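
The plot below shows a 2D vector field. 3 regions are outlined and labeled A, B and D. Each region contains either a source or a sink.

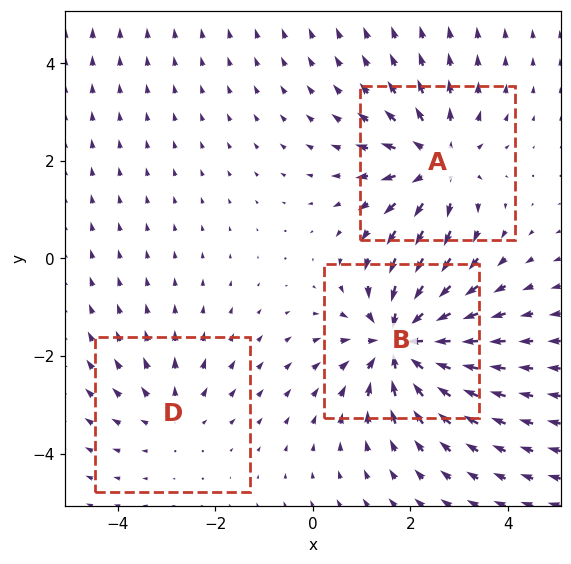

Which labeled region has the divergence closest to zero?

D

Divergence at each region's feature centre — A: about +4, B: about -5, D: about +2. Region D is closest to zero.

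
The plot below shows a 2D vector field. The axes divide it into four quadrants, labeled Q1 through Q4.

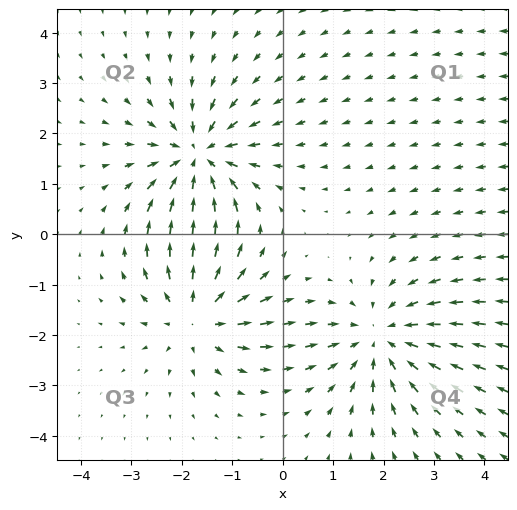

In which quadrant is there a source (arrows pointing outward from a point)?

The source sits at approximately (-1.7, -1.6), which lies in quadrant Q3. The divergence there is about +5, positive as expected for a source.

Q3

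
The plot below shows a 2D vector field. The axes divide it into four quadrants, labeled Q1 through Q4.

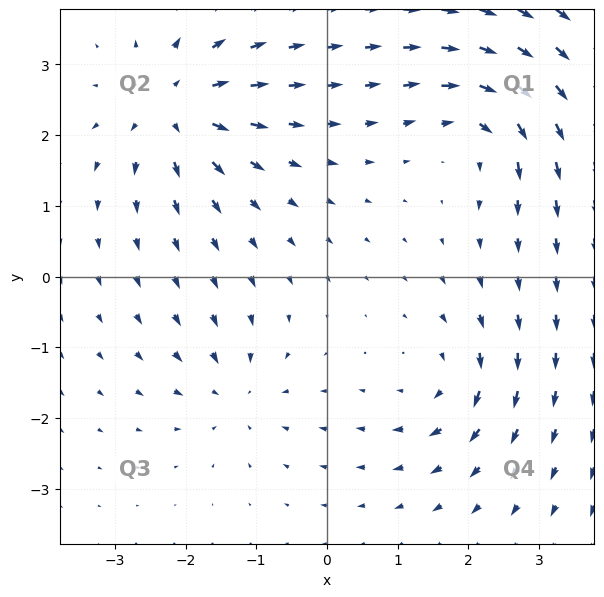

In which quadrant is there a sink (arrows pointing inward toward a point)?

Q3

The sink sits at approximately (-1.3, -1.6), which lies in quadrant Q3. The divergence there is about -4, negative as expected for a sink.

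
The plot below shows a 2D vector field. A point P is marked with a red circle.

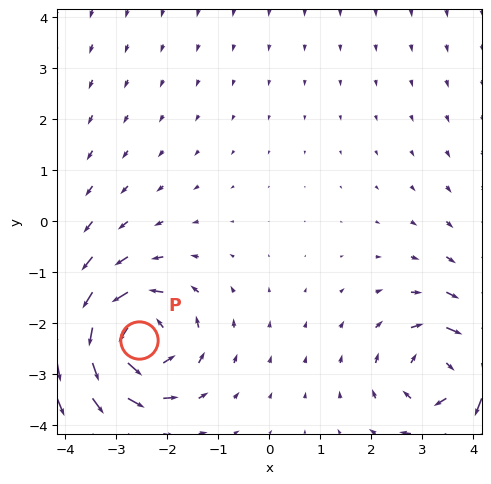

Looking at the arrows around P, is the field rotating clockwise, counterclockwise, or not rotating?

counterclockwise

Near P at (-2.6, -2.3) the arrows circulate counterclockwise. The curl (z-component) there is about +4; positive curl means counterclockwise rotation.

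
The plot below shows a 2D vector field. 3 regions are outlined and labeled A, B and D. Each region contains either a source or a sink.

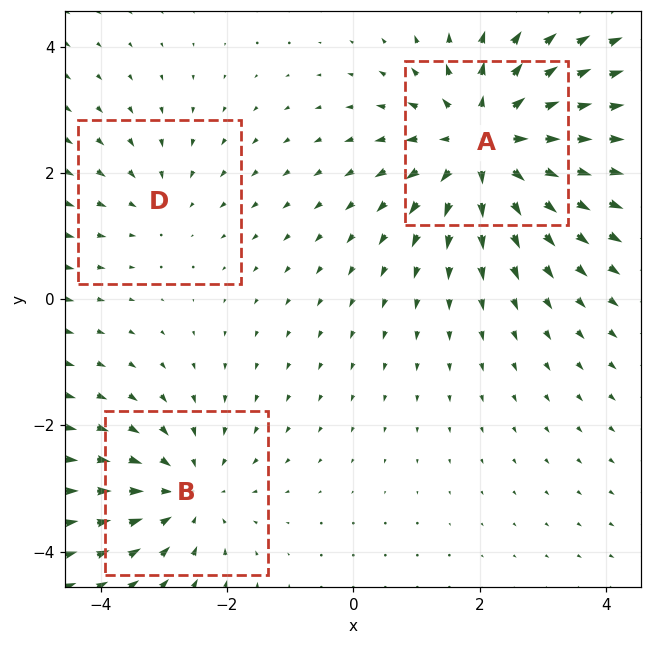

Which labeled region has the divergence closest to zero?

D

Divergence at each region's feature centre — A: about +5, B: about -3, D: about -2. Region D is closest to zero.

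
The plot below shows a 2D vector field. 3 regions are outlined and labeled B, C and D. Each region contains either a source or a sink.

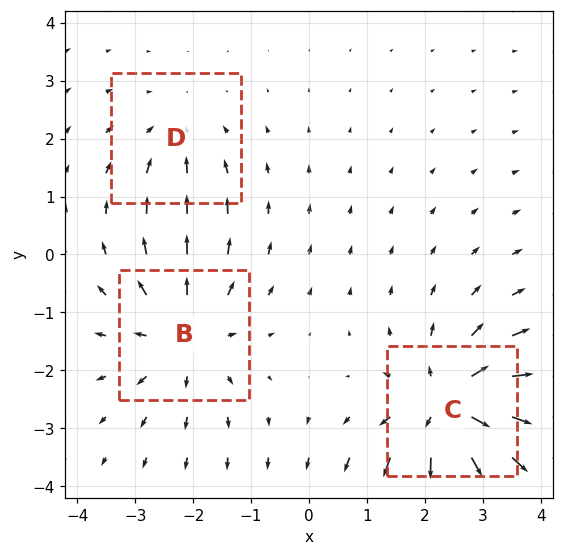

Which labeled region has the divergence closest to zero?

Divergence at each region's feature centre — B: about +3, C: about +5, D: about -2. Region D is closest to zero.

D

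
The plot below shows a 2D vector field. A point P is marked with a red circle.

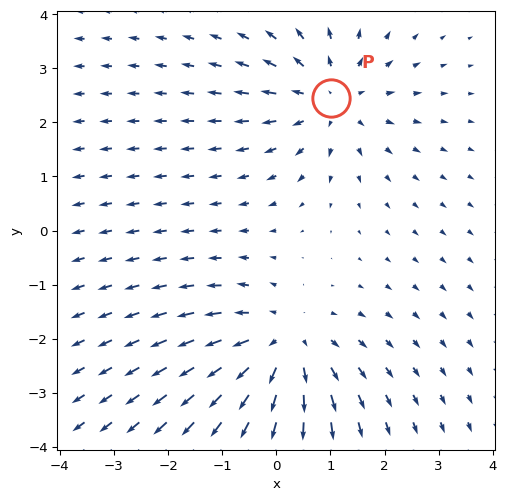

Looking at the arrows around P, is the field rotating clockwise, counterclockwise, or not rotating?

not rotating

Near P at (1.0, 2.4) the arrows show no circulation. The curl there is ≈0.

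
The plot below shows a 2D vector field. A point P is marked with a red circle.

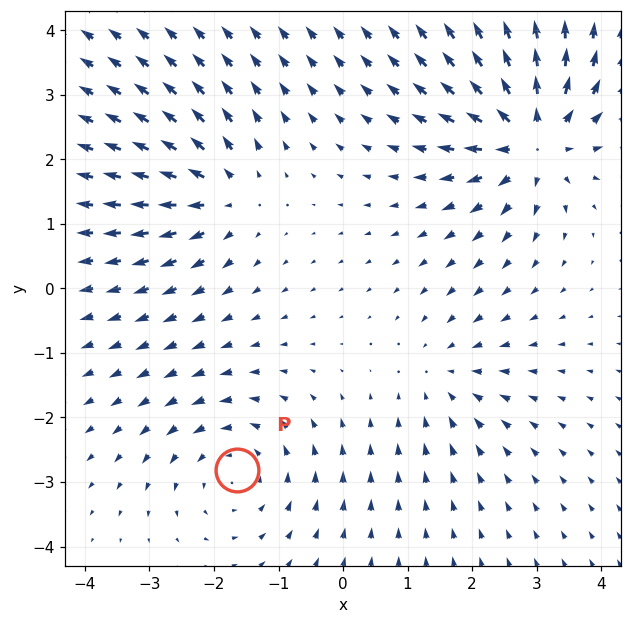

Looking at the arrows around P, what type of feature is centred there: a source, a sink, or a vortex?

At P (-1.6, -2.8) the arrows circulate counterclockwise. Divergence ≈0, curl about +3 — near-zero divergence with nonzero curl is a vortex.

vortex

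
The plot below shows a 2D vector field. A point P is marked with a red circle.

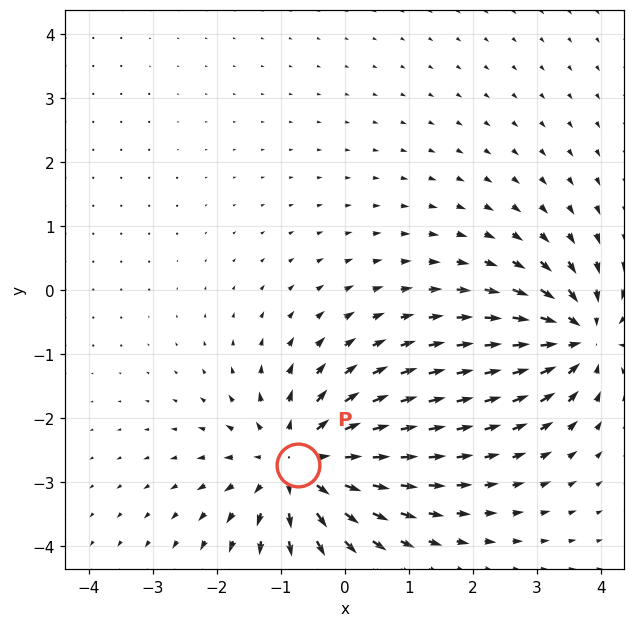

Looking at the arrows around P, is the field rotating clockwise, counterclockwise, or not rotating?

Near P at (-0.7, -2.7) the arrows show no circulation. The curl there is ≈0.

not rotating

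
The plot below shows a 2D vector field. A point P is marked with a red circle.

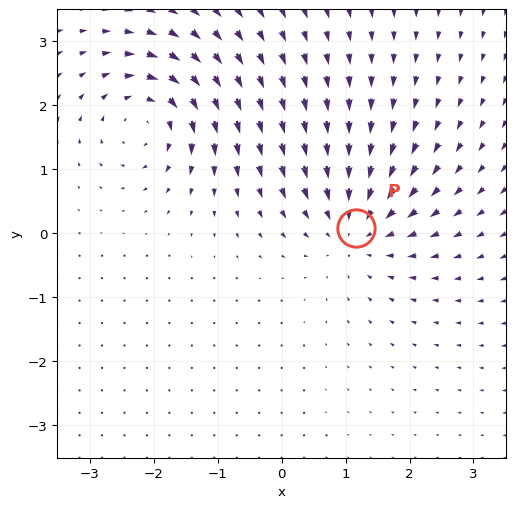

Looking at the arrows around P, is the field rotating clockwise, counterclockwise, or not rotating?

not rotating

Near P at (1.2, 0.1) the arrows show no circulation. The curl there is ≈0.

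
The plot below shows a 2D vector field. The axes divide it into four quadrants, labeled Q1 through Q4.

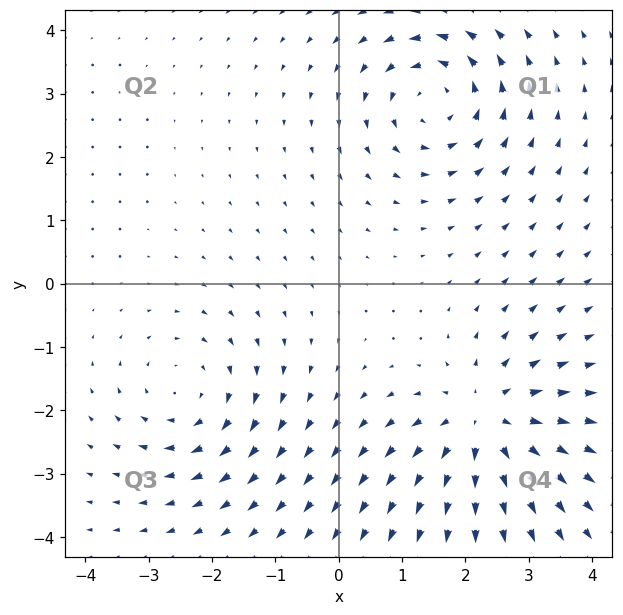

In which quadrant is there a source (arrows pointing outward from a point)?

The source sits at approximately (2.3, -2.2), which lies in quadrant Q4. The divergence there is about +5, positive as expected for a source.

Q4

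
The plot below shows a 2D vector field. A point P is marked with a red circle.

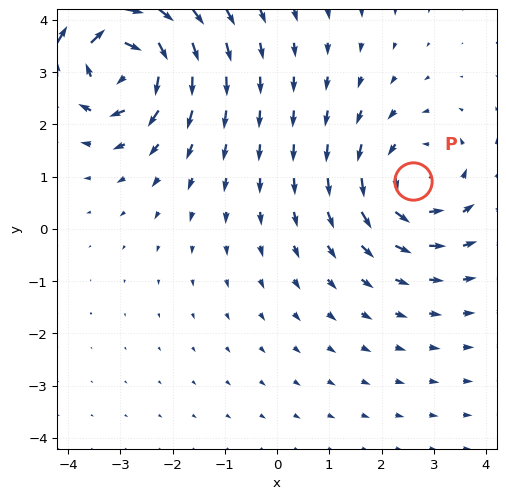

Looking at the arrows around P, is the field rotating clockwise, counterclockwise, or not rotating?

counterclockwise

Near P at (2.6, 0.9) the arrows circulate counterclockwise. The curl (z-component) there is about +3; positive curl means counterclockwise rotation.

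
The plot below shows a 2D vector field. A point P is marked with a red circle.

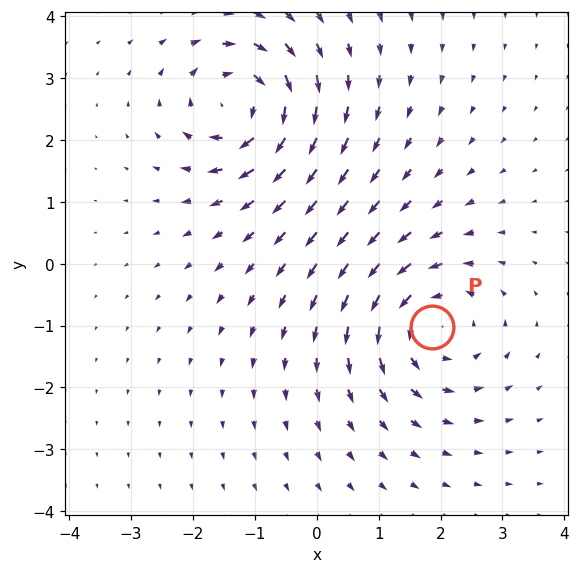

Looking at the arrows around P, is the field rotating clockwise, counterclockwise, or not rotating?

Near P at (1.9, -1.0) the arrows circulate counterclockwise. The curl (z-component) there is about +4; positive curl means counterclockwise rotation.

counterclockwise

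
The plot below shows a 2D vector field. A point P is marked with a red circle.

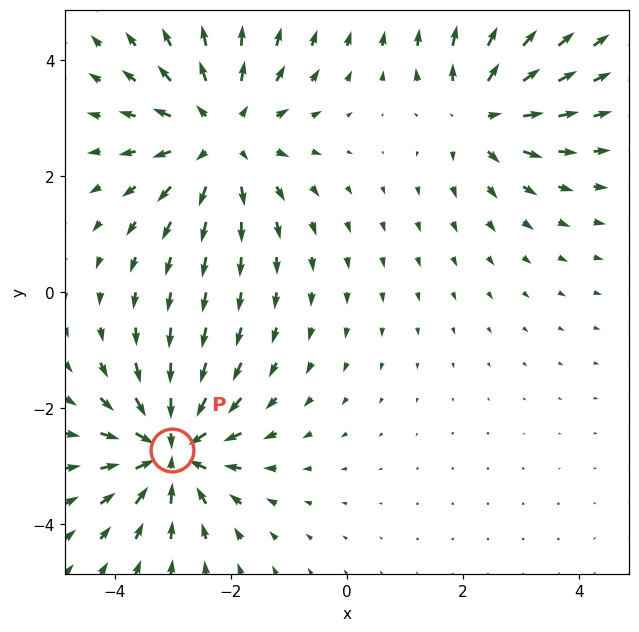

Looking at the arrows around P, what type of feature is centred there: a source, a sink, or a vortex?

At P (-3.0, -2.7) the arrows converge inward. Divergence about -6, curl ≈0 — negative divergence with near-zero curl is a sink.

sink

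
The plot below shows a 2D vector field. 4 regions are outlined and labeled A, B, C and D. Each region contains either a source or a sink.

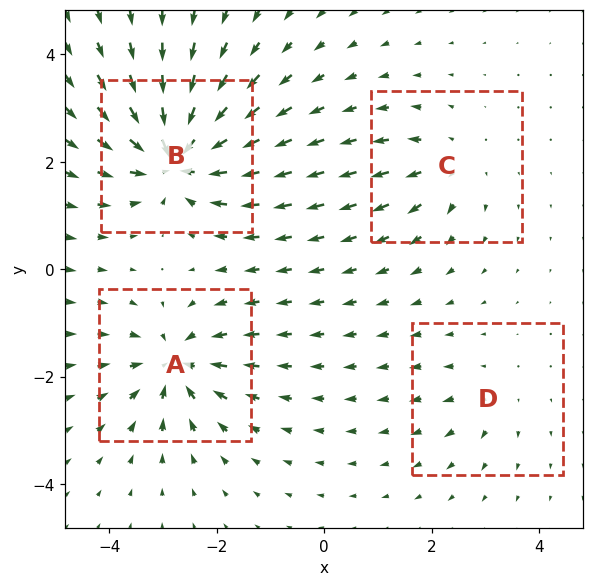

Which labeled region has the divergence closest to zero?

Divergence at each region's feature centre — A: about -7, B: about -9, C: about +4, D: about +3. Region D is closest to zero.

D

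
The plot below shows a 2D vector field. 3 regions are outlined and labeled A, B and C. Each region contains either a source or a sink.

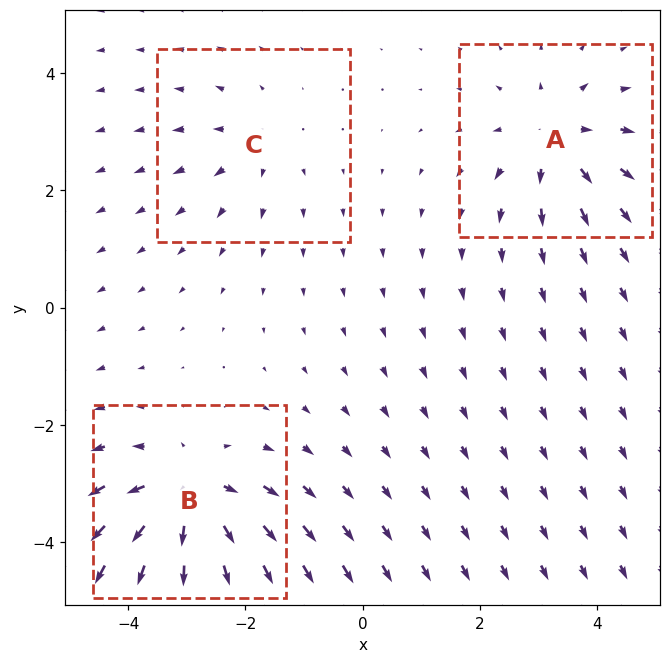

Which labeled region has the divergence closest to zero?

Divergence at each region's feature centre — A: about +4, B: about +5, C: about +2. Region C is closest to zero.

C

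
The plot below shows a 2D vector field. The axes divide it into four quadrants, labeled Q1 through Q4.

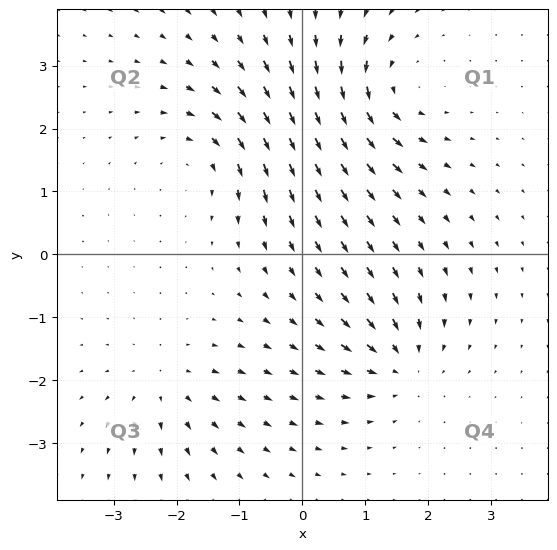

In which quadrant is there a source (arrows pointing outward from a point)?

Q3

The source sits at approximately (-2.2, -2.1), which lies in quadrant Q3. The divergence there is about +4, positive as expected for a source.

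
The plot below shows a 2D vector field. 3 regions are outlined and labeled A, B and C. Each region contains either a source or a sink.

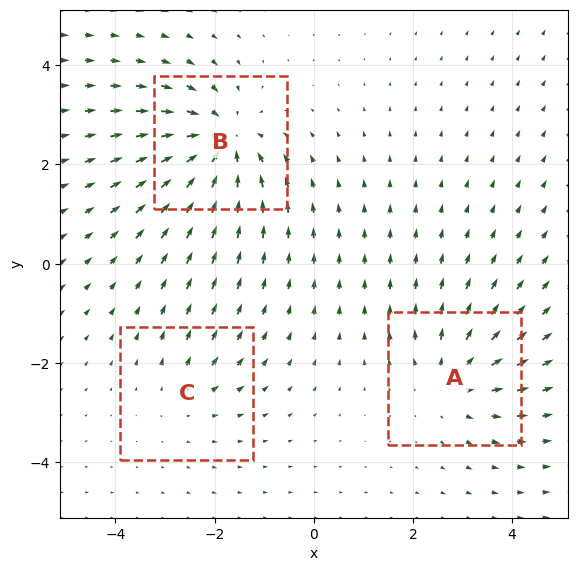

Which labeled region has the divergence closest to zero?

Divergence at each region's feature centre — A: about +3, B: about -5, C: about +2. Region C is closest to zero.

C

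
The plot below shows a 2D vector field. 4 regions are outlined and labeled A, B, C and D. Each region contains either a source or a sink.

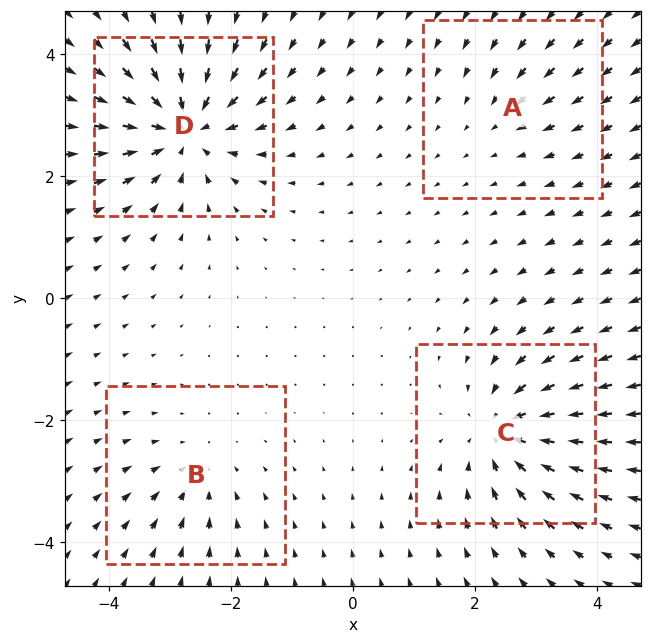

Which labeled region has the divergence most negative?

D

Divergence at each region's feature centre — A: about -2, B: about -3, C: about -6, D: about -7. Region D is most negative.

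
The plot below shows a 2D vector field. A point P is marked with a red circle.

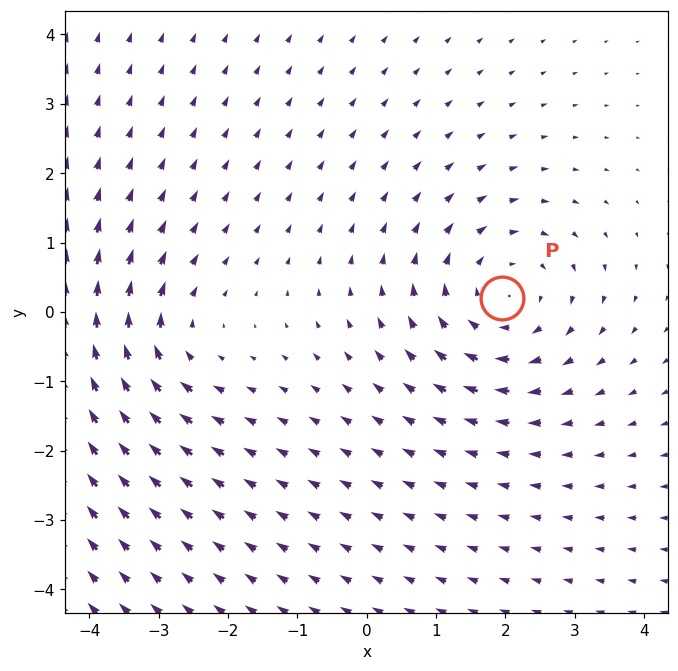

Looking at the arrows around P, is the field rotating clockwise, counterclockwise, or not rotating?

clockwise

Near P at (2.0, 0.2) the arrows circulate clockwise. The curl (z-component) there is about -3; negative curl means clockwise rotation.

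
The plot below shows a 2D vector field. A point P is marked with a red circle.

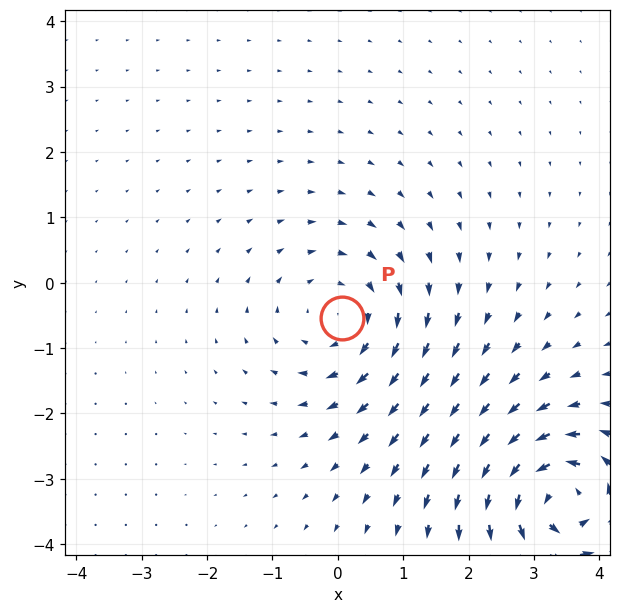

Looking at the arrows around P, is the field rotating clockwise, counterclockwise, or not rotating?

clockwise

Near P at (0.1, -0.5) the arrows circulate clockwise. The curl (z-component) there is about -4; negative curl means clockwise rotation.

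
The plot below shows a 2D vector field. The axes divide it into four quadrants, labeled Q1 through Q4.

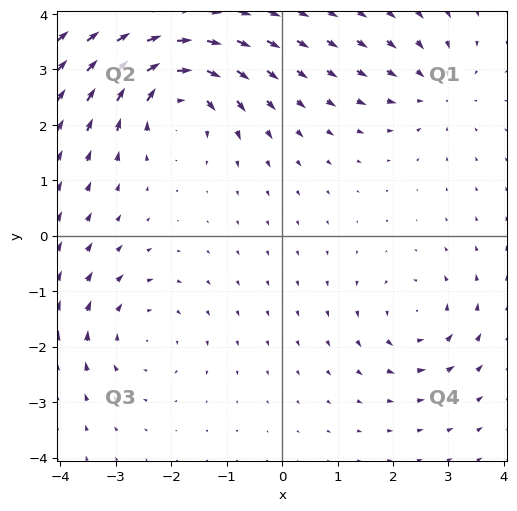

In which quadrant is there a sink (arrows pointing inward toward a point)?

The sink sits at approximately (2.7, 2.7), which lies in quadrant Q1. The divergence there is about -3, negative as expected for a sink.

Q1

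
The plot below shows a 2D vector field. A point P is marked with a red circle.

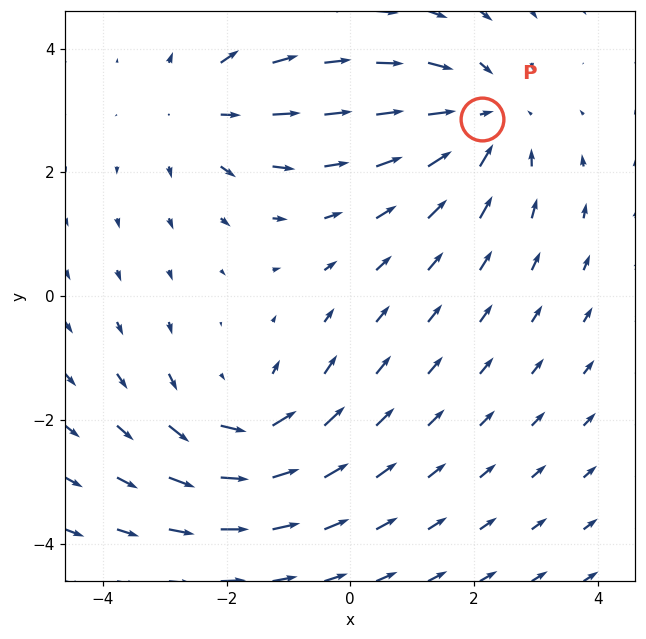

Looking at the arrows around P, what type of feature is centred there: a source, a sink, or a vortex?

sink

At P (2.1, 2.9) the arrows converge inward. Divergence about -3, curl ≈0 — negative divergence with near-zero curl is a sink.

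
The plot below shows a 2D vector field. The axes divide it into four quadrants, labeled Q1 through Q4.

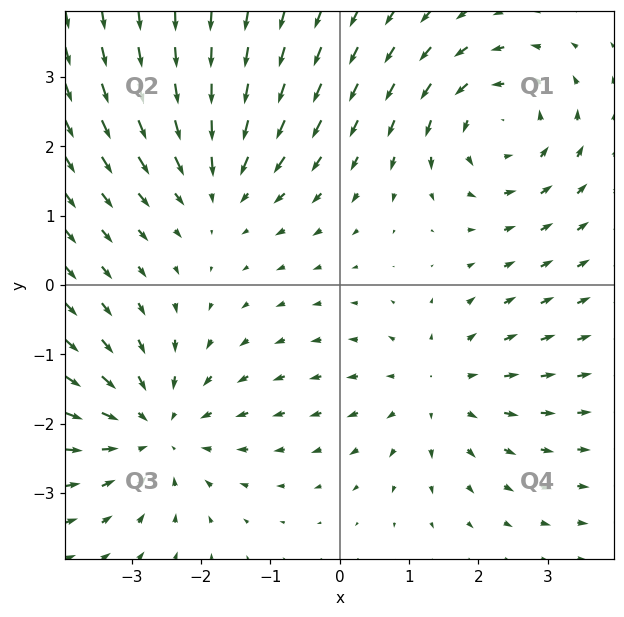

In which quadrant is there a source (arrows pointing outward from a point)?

The source sits at approximately (1.4, -1.5), which lies in quadrant Q4. The divergence there is about +3, positive as expected for a source.

Q4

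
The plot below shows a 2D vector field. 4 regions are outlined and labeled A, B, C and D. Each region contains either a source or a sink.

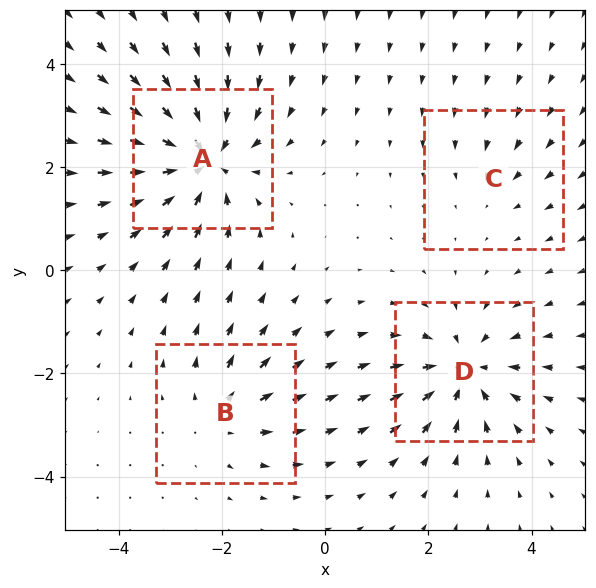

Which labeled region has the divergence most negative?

A

Divergence at each region's feature centre — A: about -7, B: about +4, C: about -2, D: about -6. Region A is most negative.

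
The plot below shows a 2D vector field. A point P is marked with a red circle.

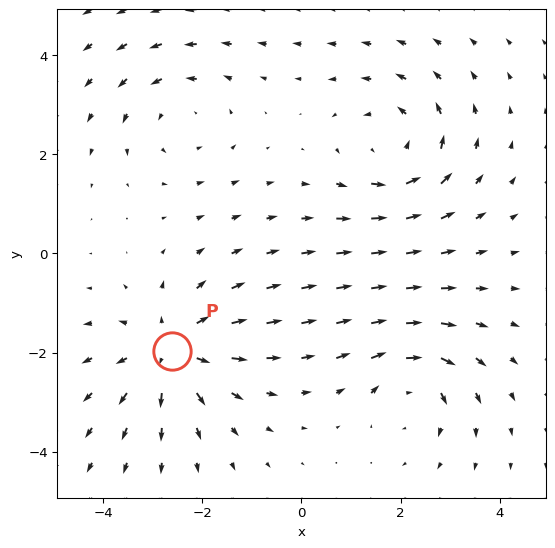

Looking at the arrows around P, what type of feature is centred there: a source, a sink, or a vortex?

source

At P (-2.6, -2.0) the arrows spread outward. Divergence about +4, curl ≈0 — positive divergence with near-zero curl is a source.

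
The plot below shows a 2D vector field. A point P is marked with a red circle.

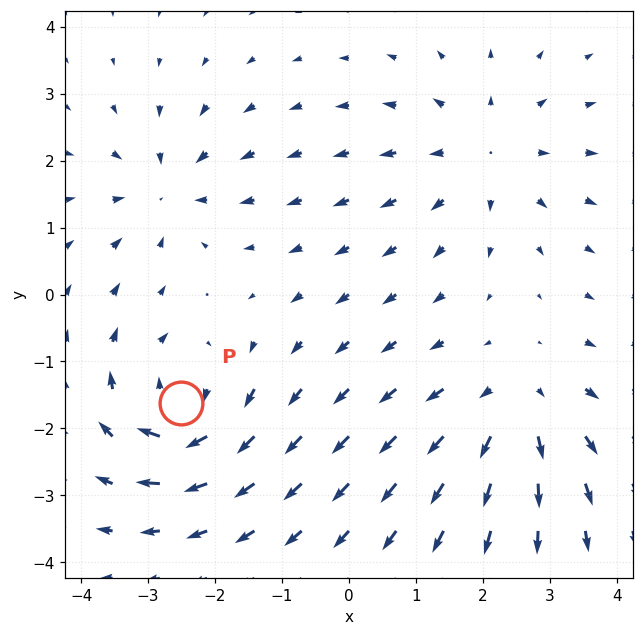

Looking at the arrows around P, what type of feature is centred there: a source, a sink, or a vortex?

vortex

At P (-2.5, -1.6) the arrows circulate clockwise. Divergence ≈0, curl about -6 — near-zero divergence with nonzero curl is a vortex.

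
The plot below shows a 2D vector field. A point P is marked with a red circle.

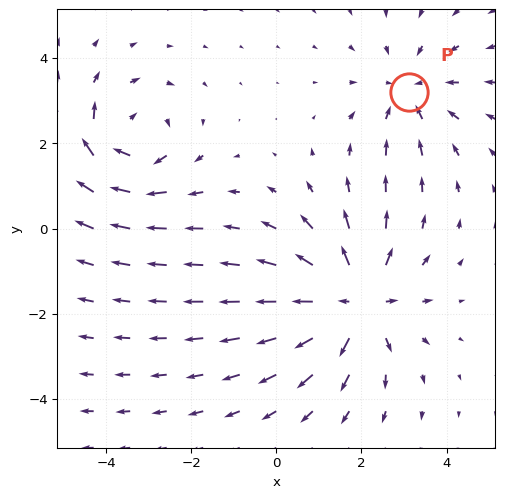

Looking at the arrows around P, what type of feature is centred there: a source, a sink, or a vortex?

At P (3.1, 3.2) the arrows converge inward. Divergence about -3, curl ≈0 — negative divergence with near-zero curl is a sink.

sink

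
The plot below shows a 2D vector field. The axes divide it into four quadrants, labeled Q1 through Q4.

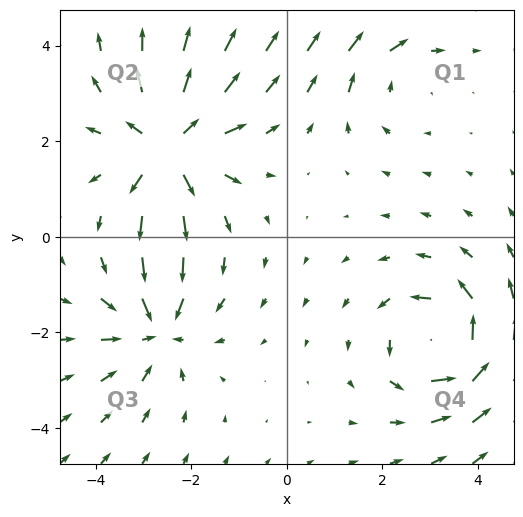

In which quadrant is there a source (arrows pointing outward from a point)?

Q2

The source sits at approximately (-2.5, 1.9), which lies in quadrant Q2. The divergence there is about +5, positive as expected for a source.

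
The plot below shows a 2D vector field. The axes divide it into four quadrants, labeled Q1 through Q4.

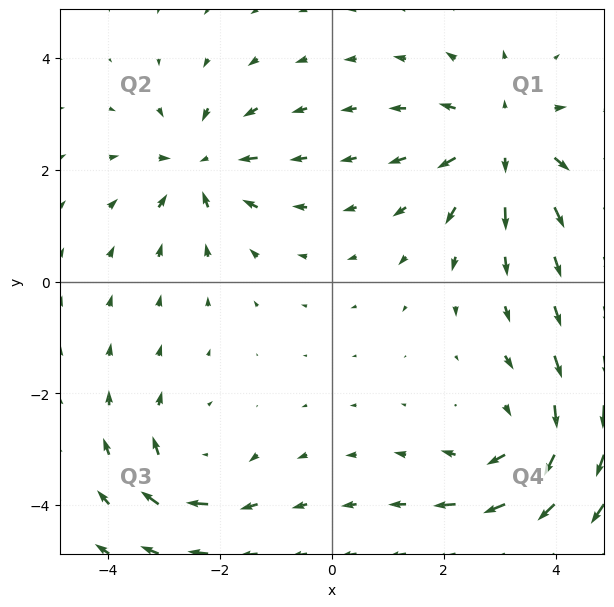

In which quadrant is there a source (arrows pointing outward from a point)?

The source sits at approximately (3.0, 2.5), which lies in quadrant Q1. The divergence there is about +5, positive as expected for a source.

Q1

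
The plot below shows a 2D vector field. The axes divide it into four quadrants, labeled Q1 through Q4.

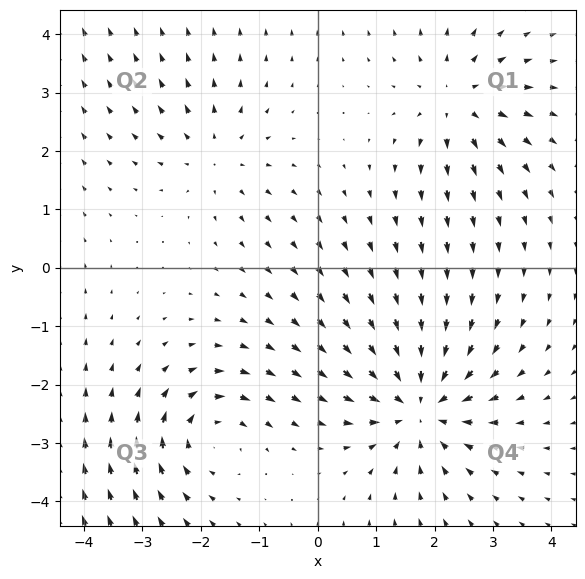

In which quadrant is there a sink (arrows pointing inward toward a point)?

The sink sits at approximately (1.7, -2.3), which lies in quadrant Q4. The divergence there is about -5, negative as expected for a sink.

Q4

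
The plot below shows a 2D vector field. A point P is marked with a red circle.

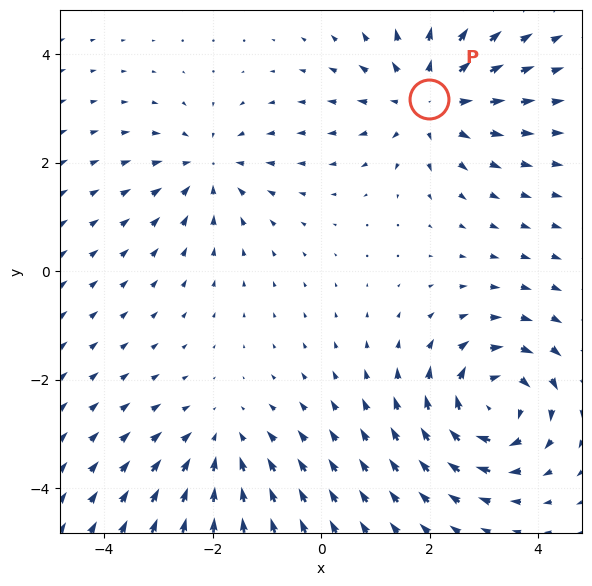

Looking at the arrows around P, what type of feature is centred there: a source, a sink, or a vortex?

source

At P (2.0, 3.2) the arrows spread outward. Divergence about +4, curl ≈0 — positive divergence with near-zero curl is a source.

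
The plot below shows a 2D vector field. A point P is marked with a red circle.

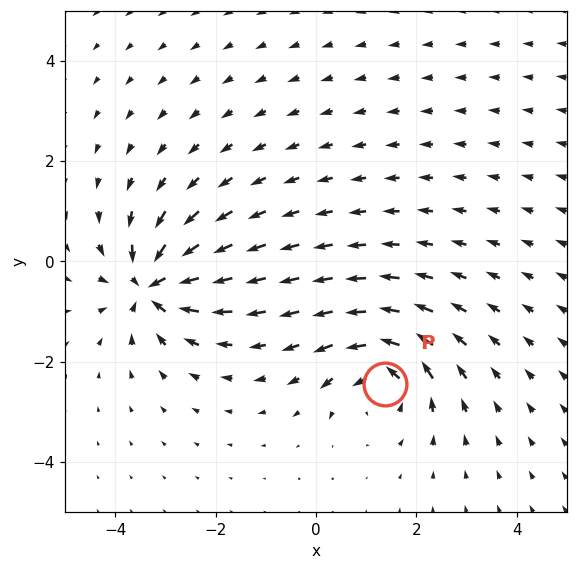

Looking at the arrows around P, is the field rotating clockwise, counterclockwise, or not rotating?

counterclockwise

Near P at (1.4, -2.4) the arrows circulate counterclockwise. The curl (z-component) there is about +6; positive curl means counterclockwise rotation.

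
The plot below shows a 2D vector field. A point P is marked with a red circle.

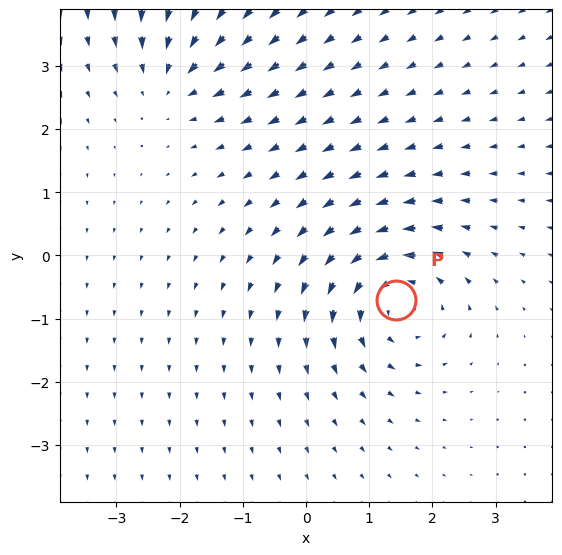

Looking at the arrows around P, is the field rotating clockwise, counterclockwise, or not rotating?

counterclockwise

Near P at (1.4, -0.7) the arrows circulate counterclockwise. The curl (z-component) there is about +5; positive curl means counterclockwise rotation.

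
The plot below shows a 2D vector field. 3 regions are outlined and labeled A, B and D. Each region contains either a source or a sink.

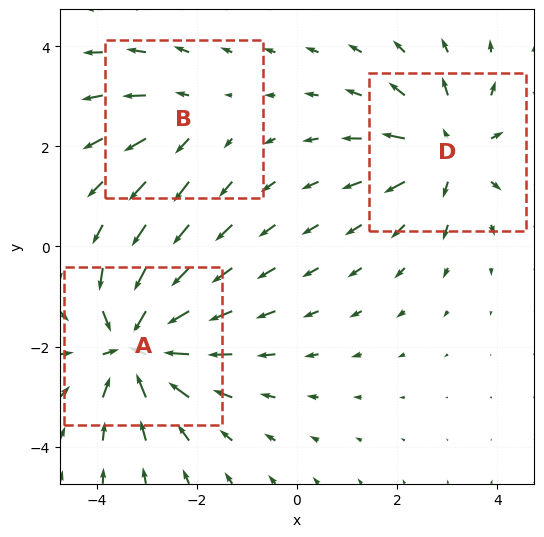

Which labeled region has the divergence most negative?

A

Divergence at each region's feature centre — A: about -5, B: about +2, D: about +4. Region A is most negative.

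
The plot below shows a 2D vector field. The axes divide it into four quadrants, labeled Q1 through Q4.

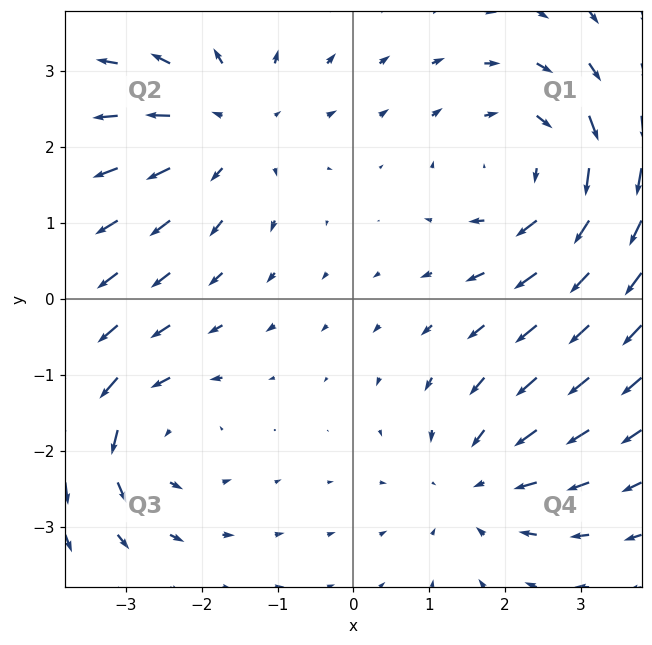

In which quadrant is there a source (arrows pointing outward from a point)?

The source sits at approximately (-1.6, 2.3), which lies in quadrant Q2. The divergence there is about +3, positive as expected for a source.

Q2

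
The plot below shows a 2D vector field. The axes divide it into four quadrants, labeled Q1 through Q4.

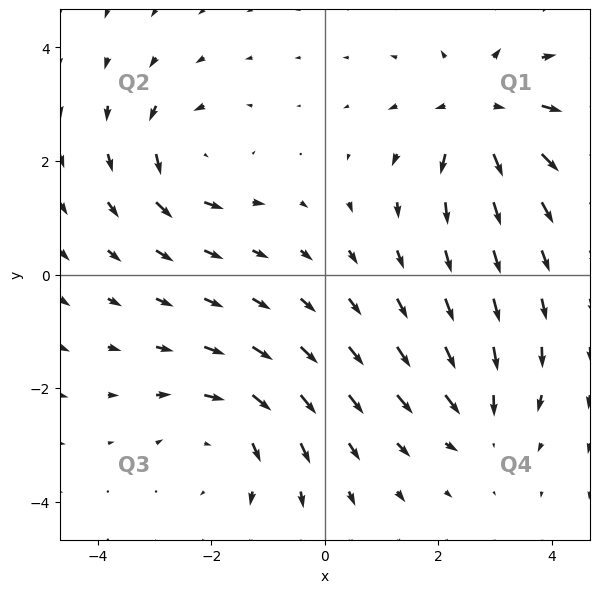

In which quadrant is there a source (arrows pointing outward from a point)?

Q1

The source sits at approximately (2.8, 2.8), which lies in quadrant Q1. The divergence there is about +6, positive as expected for a source.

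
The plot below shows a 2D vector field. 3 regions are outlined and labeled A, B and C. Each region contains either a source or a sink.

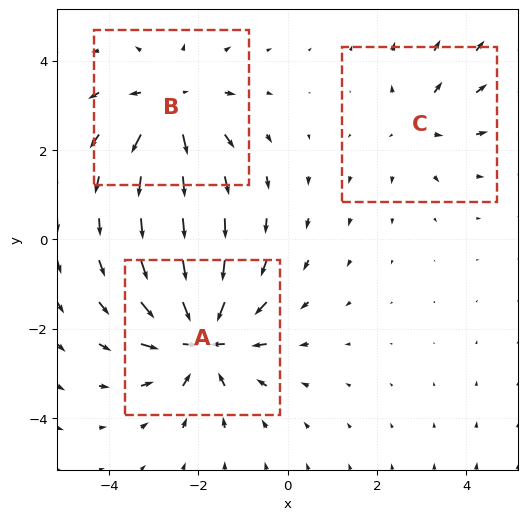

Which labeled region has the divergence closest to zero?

Divergence at each region's feature centre — A: about -5, B: about +4, C: about +2. Region C is closest to zero.

C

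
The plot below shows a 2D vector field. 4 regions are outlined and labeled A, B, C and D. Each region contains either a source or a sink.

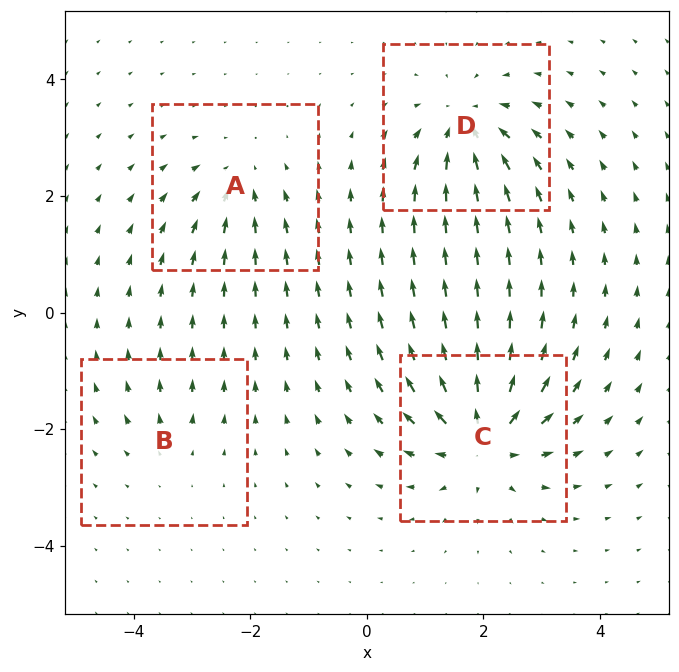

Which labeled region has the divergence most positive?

Divergence at each region's feature centre — A: about -4, B: about +3, C: about +8, D: about -6. Region C is most positive.

C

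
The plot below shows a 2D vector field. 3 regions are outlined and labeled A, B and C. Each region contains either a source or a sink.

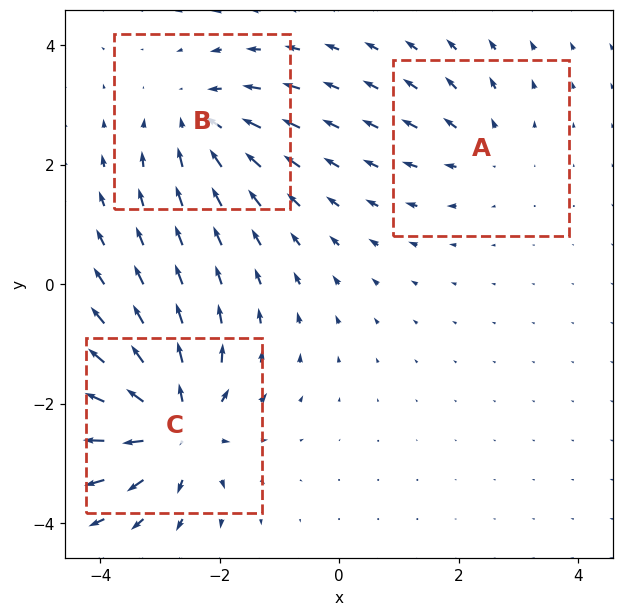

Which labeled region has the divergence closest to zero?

Divergence at each region's feature centre — A: about +2, B: about -3, C: about +6. Region A is closest to zero.

A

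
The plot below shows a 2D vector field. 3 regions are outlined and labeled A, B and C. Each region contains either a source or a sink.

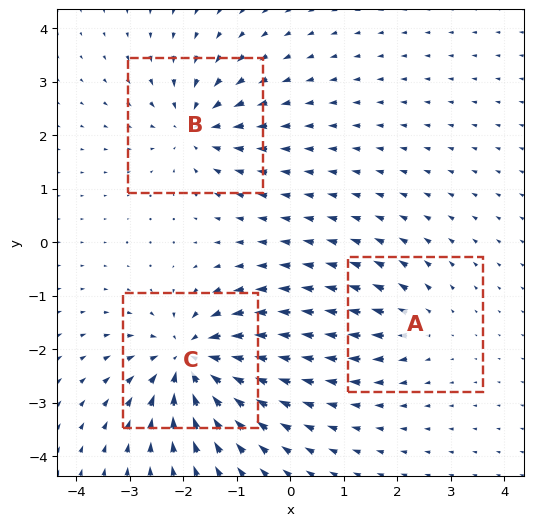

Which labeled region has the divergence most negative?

Divergence at each region's feature centre — A: about +2, B: about -4, C: about -6. Region C is most negative.

C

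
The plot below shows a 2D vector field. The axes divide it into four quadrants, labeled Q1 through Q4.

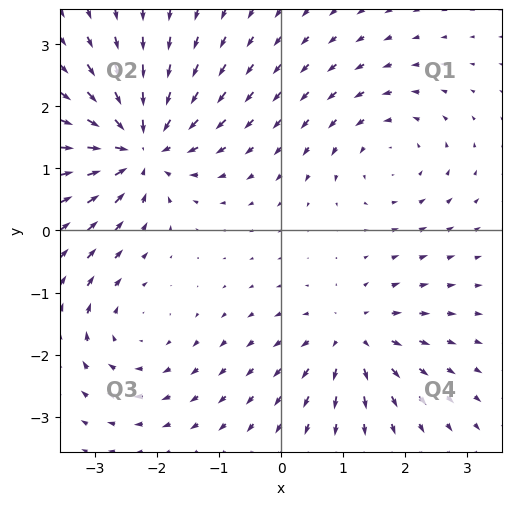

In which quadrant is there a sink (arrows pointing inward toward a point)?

The sink sits at approximately (-2.3, 1.3), which lies in quadrant Q2. The divergence there is about -6, negative as expected for a sink.

Q2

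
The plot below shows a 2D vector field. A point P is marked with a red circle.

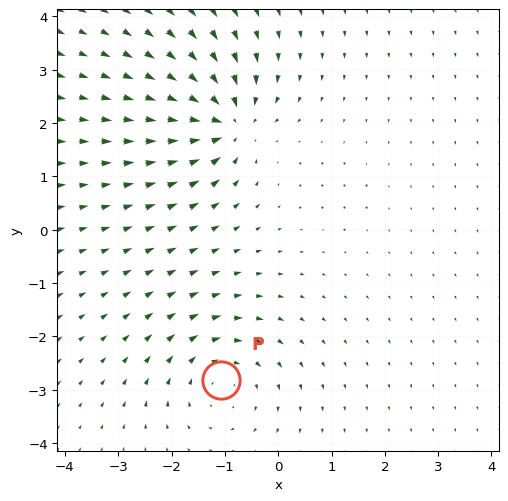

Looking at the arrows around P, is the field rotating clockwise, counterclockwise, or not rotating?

clockwise

Near P at (-1.1, -2.8) the arrows circulate clockwise. The curl (z-component) there is about -2; negative curl means clockwise rotation.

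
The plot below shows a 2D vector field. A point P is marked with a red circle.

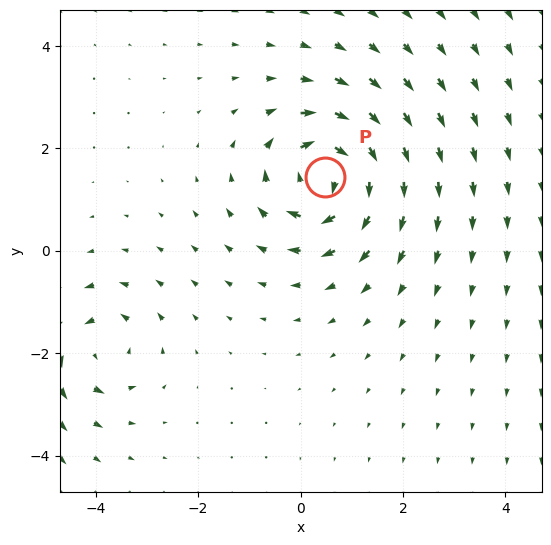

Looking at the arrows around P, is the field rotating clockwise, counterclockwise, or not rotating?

Near P at (0.5, 1.4) the arrows circulate clockwise. The curl (z-component) there is about -6; negative curl means clockwise rotation.

clockwise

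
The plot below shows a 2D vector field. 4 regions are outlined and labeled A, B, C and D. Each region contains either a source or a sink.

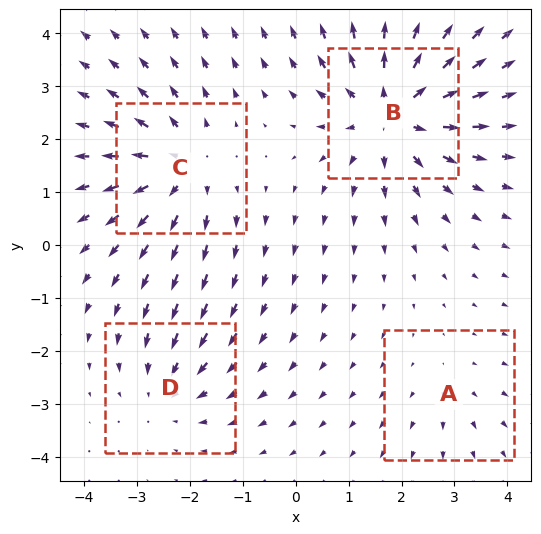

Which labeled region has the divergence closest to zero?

A

Divergence at each region's feature centre — A: about +2, B: about +6, C: about +5, D: about -3. Region A is closest to zero.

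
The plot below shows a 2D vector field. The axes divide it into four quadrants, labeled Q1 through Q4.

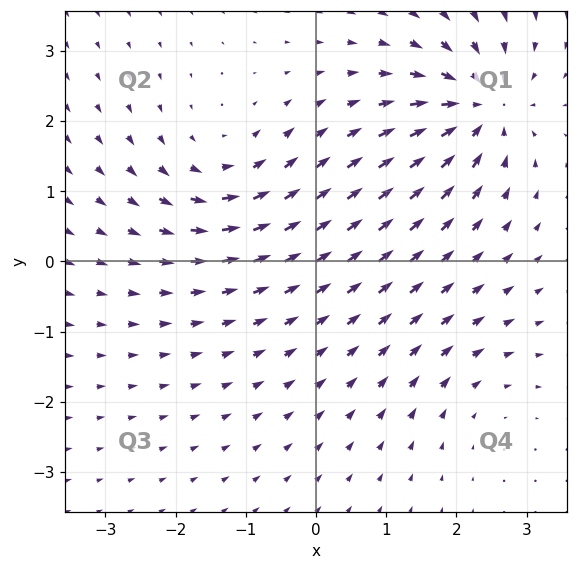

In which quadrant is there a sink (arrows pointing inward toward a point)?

The sink sits at approximately (2.3, 2.2), which lies in quadrant Q1. The divergence there is about -7, negative as expected for a sink.

Q1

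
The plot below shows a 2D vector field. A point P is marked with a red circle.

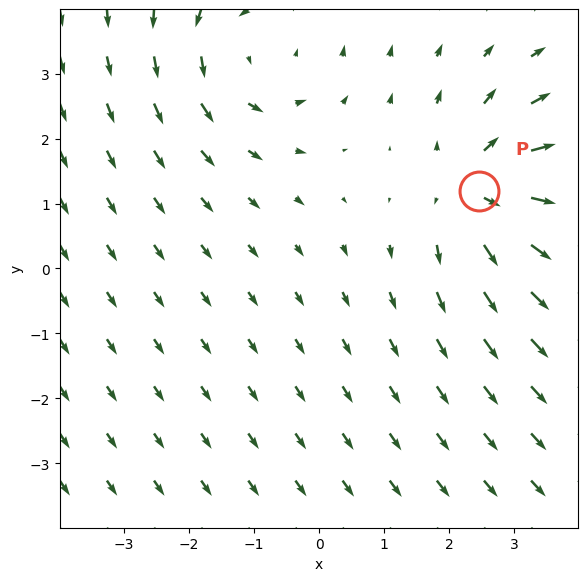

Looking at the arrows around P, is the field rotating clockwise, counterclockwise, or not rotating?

not rotating

Near P at (2.5, 1.2) the arrows show no circulation. The curl there is ≈0.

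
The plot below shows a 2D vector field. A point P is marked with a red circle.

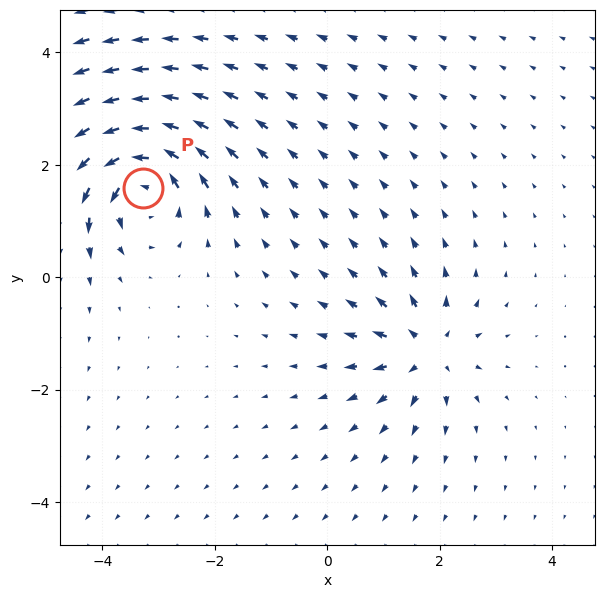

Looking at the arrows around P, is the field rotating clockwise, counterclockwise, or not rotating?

Near P at (-3.3, 1.6) the arrows circulate counterclockwise. The curl (z-component) there is about +5; positive curl means counterclockwise rotation.

counterclockwise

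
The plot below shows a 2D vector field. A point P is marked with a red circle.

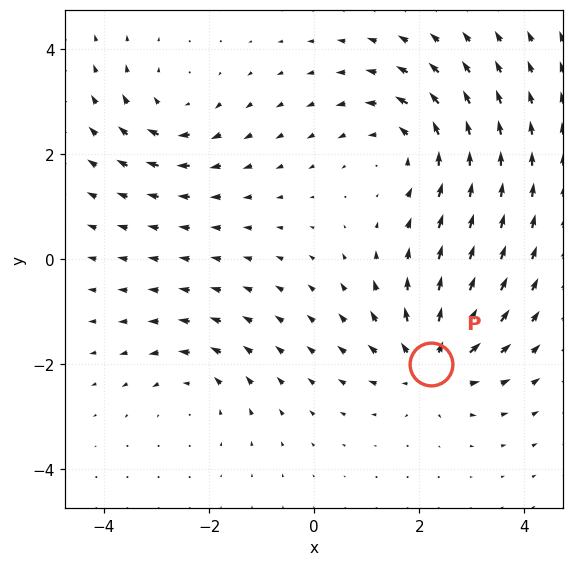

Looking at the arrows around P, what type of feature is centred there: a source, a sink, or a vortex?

At P (2.2, -2.0) the arrows spread outward. Divergence about +5, curl ≈0 — positive divergence with near-zero curl is a source.

source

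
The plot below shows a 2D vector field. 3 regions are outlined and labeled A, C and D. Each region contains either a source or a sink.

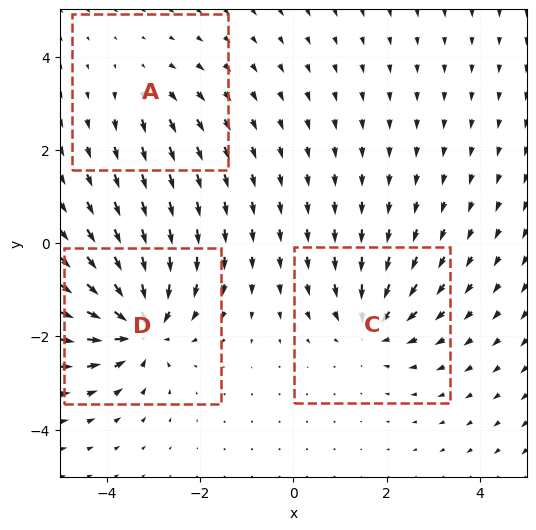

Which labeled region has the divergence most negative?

Divergence at each region's feature centre — A: about +2, C: about -4, D: about -6. Region D is most negative.

D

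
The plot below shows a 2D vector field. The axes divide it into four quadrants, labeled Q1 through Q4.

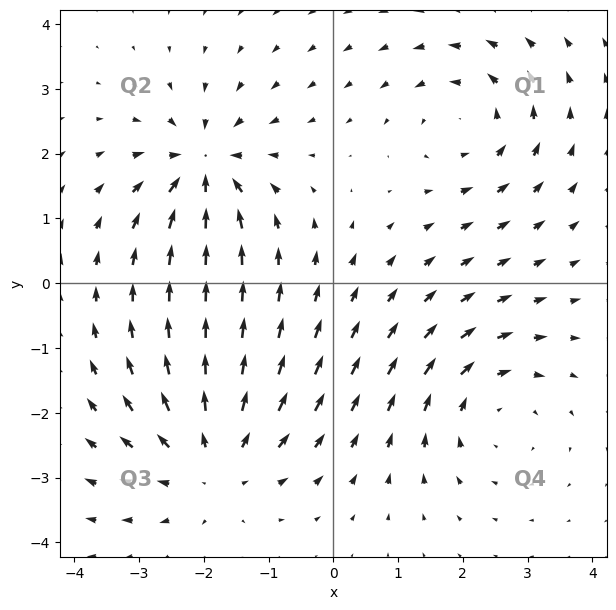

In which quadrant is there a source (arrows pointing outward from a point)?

Q3

The source sits at approximately (-1.9, -2.8), which lies in quadrant Q3. The divergence there is about +4, positive as expected for a source.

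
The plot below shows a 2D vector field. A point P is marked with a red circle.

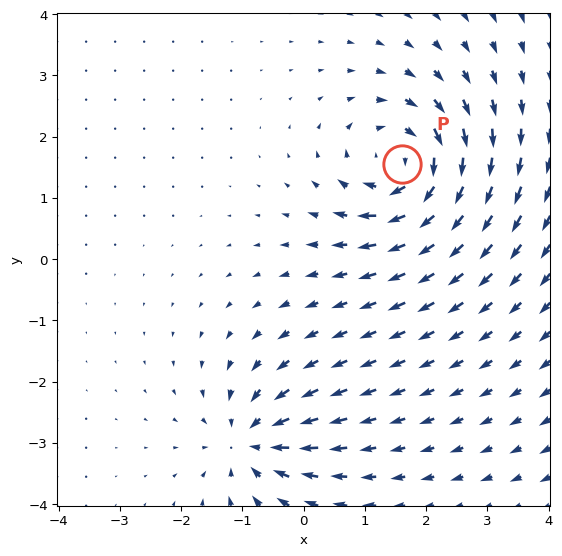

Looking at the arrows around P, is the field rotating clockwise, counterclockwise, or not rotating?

Near P at (1.6, 1.6) the arrows circulate clockwise. The curl (z-component) there is about -5; negative curl means clockwise rotation.

clockwise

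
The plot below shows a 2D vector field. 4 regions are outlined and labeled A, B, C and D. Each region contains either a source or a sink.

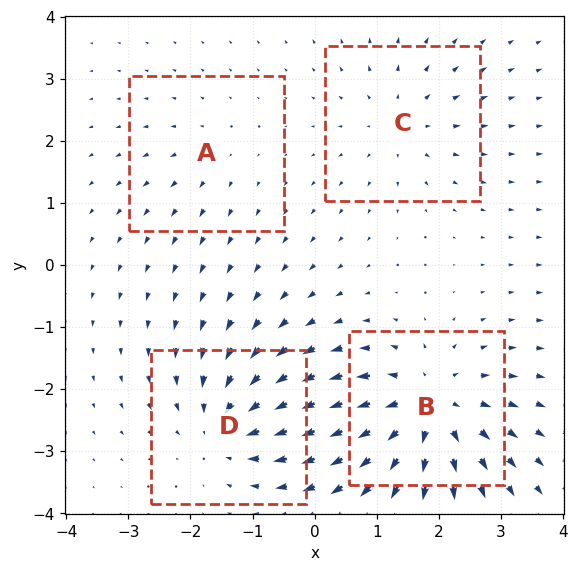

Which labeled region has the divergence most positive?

B

Divergence at each region's feature centre — A: about +2, B: about +7, C: about +4, D: about -5. Region B is most positive.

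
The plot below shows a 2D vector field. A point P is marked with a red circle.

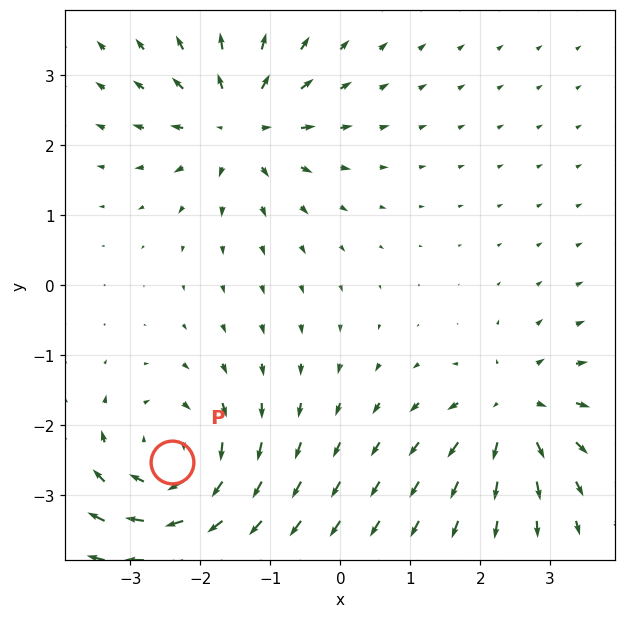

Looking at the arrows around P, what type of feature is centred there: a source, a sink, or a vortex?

At P (-2.4, -2.5) the arrows circulate clockwise. Divergence ≈0, curl about -5 — near-zero divergence with nonzero curl is a vortex.

vortex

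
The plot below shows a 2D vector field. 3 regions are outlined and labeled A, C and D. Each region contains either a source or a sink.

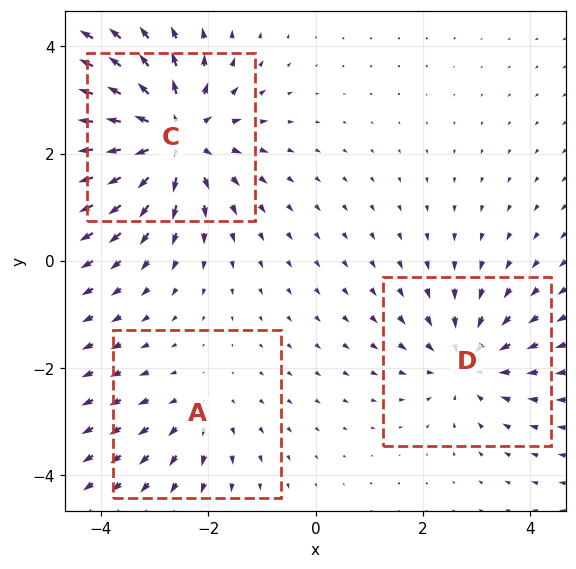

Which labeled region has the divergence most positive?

C

Divergence at each region's feature centre — A: about +2, C: about +5, D: about -3. Region C is most positive.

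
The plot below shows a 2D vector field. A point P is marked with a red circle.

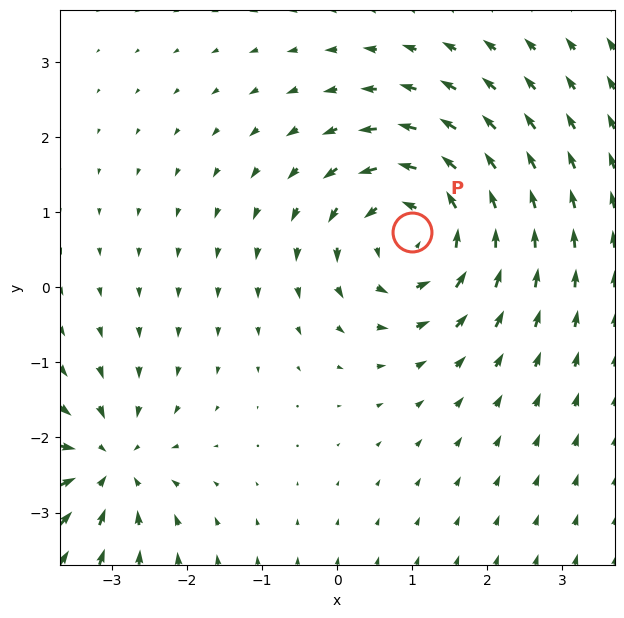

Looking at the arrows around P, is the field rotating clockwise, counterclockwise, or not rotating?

counterclockwise

Near P at (1.0, 0.7) the arrows circulate counterclockwise. The curl (z-component) there is about +5; positive curl means counterclockwise rotation.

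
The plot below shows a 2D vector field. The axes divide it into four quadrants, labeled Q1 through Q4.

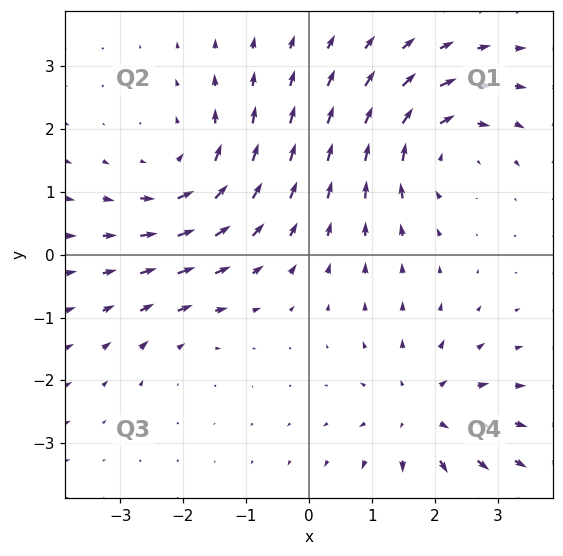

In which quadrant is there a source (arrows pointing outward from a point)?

Q4

The source sits at approximately (1.8, -2.5), which lies in quadrant Q4. The divergence there is about +4, positive as expected for a source.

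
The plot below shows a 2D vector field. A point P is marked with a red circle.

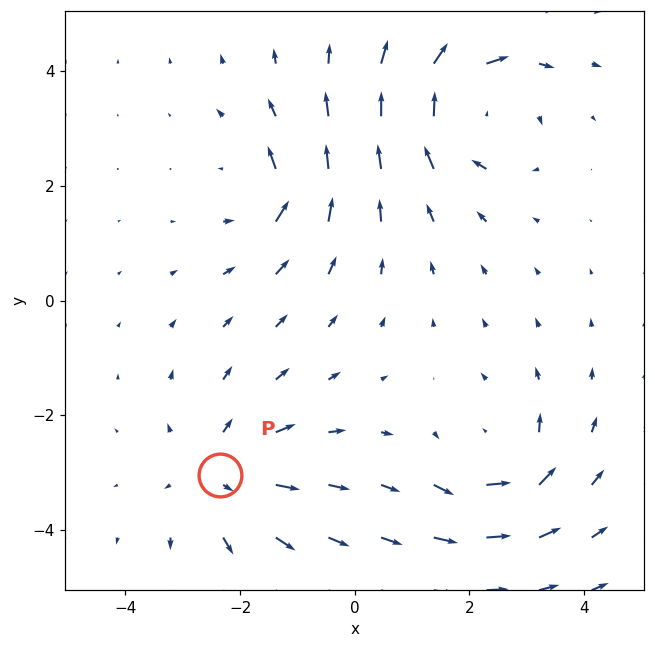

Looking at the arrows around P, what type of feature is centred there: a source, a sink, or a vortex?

source

At P (-2.4, -3.0) the arrows spread outward. Divergence about +4, curl ≈0 — positive divergence with near-zero curl is a source.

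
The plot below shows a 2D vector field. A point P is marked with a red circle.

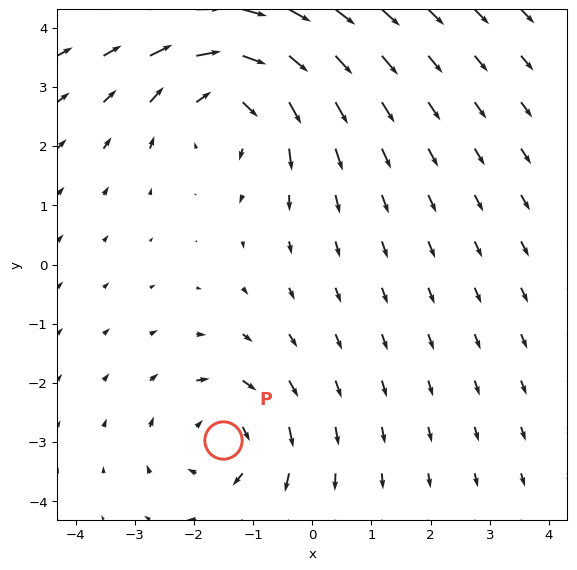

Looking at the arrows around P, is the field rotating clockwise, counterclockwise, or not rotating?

clockwise

Near P at (-1.5, -3.0) the arrows circulate clockwise. The curl (z-component) there is about -4; negative curl means clockwise rotation.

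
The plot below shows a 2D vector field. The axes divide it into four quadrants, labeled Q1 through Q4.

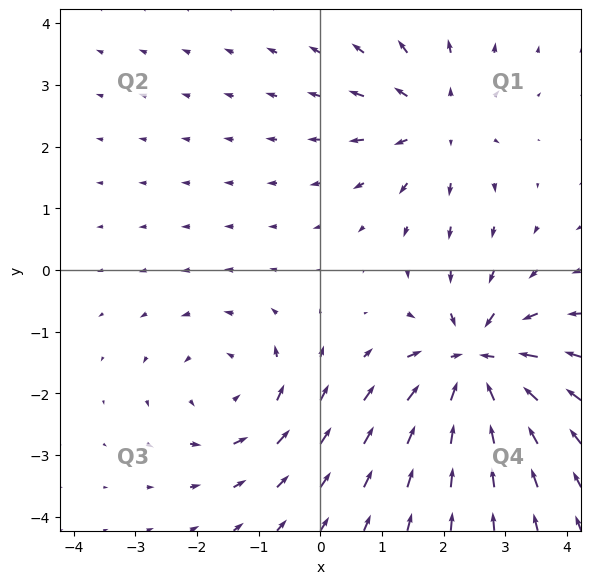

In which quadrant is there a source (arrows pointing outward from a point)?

Q1

The source sits at approximately (1.9, 2.4), which lies in quadrant Q1. The divergence there is about +3, positive as expected for a source.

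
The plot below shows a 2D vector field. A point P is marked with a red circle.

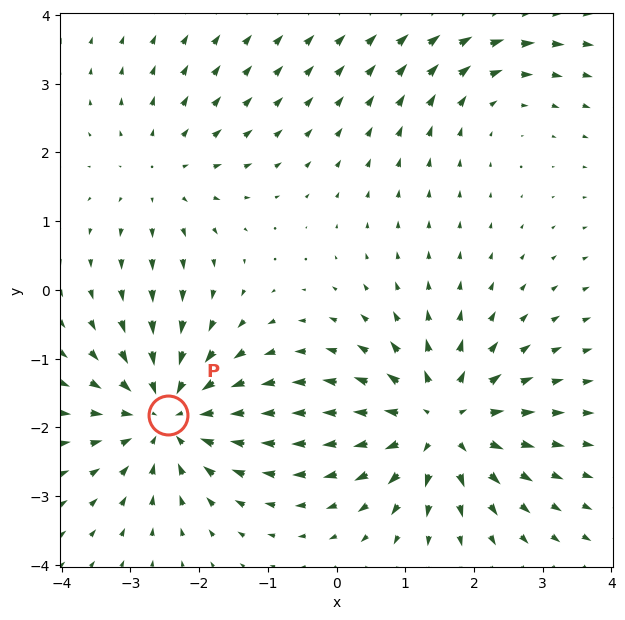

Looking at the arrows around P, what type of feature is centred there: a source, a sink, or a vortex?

At P (-2.5, -1.8) the arrows converge inward. Divergence about -5, curl ≈0 — negative divergence with near-zero curl is a sink.

sink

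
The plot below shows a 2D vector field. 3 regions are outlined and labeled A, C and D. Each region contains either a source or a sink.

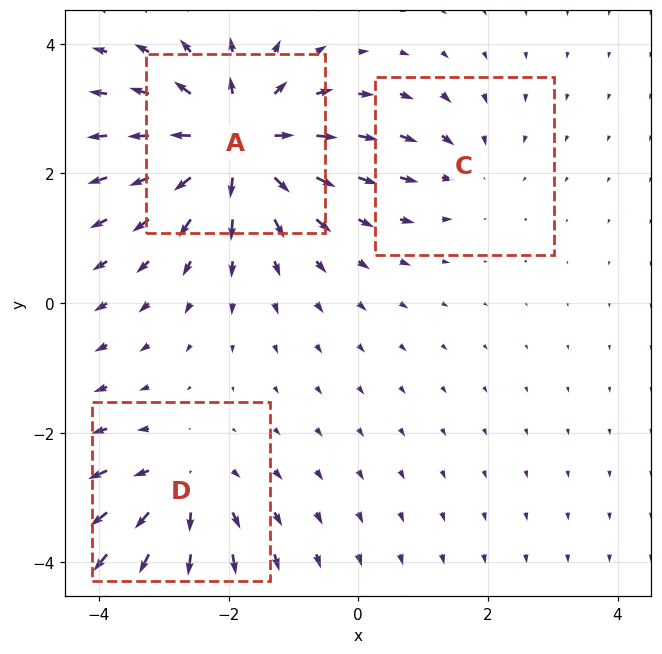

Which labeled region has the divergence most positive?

Divergence at each region's feature centre — A: about +6, C: about -2, D: about +3. Region A is most positive.

A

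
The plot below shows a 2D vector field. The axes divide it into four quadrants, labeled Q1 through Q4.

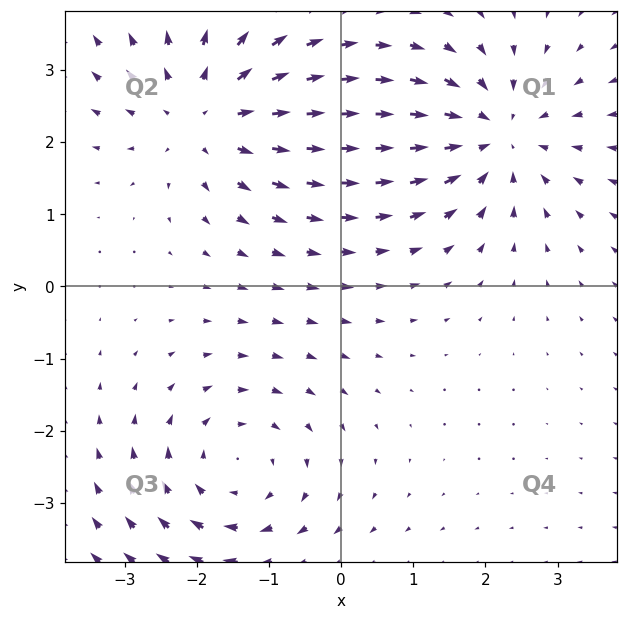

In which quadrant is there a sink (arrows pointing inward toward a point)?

Q1

The sink sits at approximately (2.1, 2.1), which lies in quadrant Q1. The divergence there is about -5, negative as expected for a sink.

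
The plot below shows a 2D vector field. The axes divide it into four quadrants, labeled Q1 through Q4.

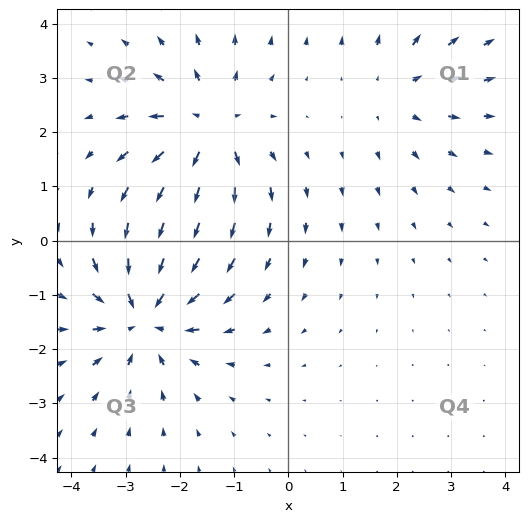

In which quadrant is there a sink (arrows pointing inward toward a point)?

Q3

The sink sits at approximately (-2.6, -1.4), which lies in quadrant Q3. The divergence there is about -5, negative as expected for a sink.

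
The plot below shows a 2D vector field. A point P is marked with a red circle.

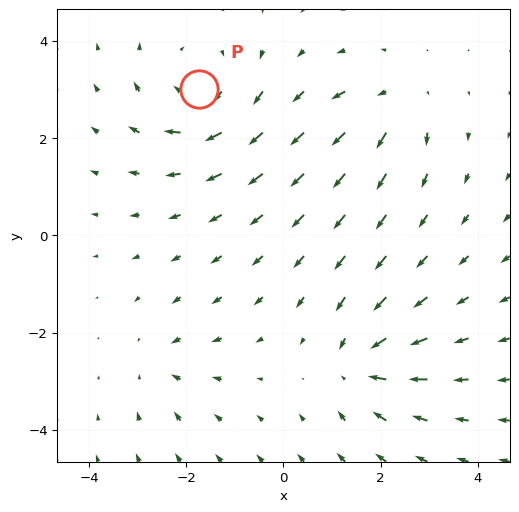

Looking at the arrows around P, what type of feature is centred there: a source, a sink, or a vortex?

At P (-1.7, 3.0) the arrows circulate clockwise. Divergence ≈0, curl about -4 — near-zero divergence with nonzero curl is a vortex.

vortex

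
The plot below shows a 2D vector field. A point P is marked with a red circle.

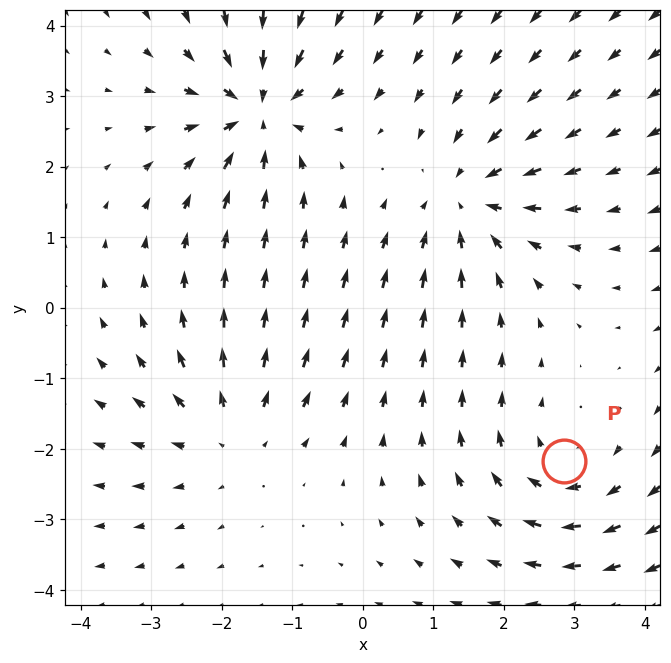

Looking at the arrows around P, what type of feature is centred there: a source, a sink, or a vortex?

vortex

At P (2.9, -2.2) the arrows circulate clockwise. Divergence ≈0, curl about -3 — near-zero divergence with nonzero curl is a vortex.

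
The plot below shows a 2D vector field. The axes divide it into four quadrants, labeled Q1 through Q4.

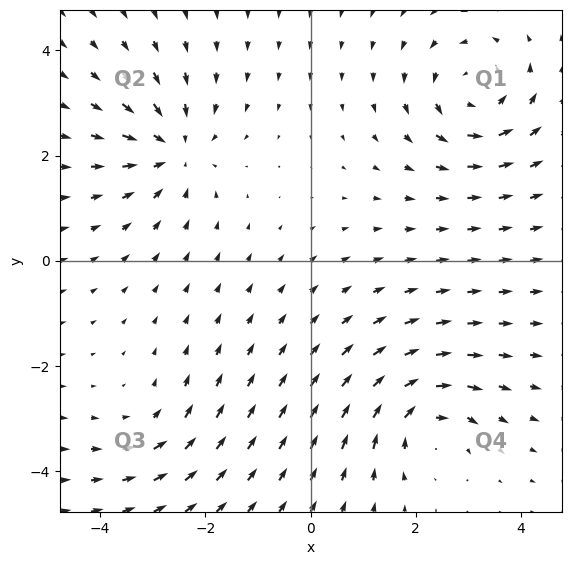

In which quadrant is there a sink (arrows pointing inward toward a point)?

Q2

The sink sits at approximately (-2.6, 2.1), which lies in quadrant Q2. The divergence there is about -5, negative as expected for a sink.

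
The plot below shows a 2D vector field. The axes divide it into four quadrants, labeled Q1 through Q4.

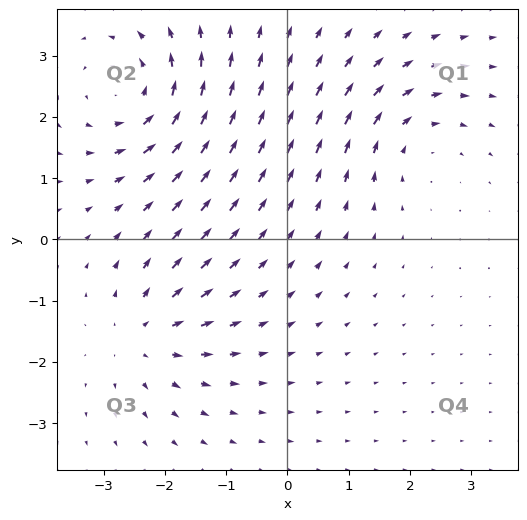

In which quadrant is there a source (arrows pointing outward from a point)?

The source sits at approximately (-2.3, -1.6), which lies in quadrant Q3. The divergence there is about +3, positive as expected for a source.

Q3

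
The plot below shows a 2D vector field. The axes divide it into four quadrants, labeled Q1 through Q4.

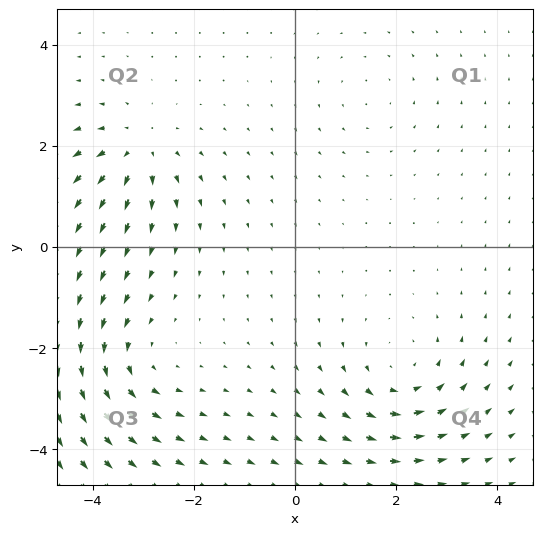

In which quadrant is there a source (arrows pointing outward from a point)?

Q2

The source sits at approximately (-3.1, 1.9), which lies in quadrant Q2. The divergence there is about +5, positive as expected for a source.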